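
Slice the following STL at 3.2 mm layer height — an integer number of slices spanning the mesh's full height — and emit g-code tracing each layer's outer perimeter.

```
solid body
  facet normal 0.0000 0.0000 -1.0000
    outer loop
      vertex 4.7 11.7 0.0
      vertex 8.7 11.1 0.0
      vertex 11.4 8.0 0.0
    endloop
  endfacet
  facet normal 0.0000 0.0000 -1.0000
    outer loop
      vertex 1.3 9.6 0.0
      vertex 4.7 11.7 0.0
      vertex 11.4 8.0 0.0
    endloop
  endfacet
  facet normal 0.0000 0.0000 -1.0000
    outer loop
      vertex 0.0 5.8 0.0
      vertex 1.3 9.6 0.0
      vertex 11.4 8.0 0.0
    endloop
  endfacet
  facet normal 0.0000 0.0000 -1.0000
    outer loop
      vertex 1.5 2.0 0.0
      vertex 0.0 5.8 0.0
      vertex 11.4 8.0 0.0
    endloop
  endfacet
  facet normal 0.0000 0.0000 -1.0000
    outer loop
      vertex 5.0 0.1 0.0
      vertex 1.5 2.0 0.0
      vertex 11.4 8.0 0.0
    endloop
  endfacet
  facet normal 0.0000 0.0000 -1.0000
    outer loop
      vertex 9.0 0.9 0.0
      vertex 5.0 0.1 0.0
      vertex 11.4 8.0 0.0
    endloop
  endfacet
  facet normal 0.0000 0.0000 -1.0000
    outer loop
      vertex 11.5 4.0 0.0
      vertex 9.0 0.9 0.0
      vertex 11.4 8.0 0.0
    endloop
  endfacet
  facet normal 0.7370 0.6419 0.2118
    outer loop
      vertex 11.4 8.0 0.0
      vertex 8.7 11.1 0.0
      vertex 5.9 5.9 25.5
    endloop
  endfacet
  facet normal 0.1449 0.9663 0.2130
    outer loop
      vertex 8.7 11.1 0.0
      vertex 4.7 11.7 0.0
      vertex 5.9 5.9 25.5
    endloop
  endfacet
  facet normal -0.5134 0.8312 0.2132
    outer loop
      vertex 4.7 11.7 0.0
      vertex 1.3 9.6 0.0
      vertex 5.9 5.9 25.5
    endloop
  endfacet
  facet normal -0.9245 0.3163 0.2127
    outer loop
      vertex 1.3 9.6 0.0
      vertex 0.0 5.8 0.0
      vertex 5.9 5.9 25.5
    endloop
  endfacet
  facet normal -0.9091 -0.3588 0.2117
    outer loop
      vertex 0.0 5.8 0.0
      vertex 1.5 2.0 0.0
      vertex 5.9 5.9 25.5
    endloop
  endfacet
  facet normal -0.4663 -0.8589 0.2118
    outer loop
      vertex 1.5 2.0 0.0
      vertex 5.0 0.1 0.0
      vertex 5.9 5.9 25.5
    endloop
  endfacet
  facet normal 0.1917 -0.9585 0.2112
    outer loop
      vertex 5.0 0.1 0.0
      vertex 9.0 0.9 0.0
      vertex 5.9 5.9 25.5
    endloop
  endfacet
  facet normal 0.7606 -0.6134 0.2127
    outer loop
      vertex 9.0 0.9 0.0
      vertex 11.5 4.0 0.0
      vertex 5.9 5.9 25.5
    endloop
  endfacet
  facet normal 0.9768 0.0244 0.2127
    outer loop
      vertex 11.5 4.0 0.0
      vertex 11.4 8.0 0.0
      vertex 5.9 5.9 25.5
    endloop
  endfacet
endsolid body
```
; perimeter-only toolpath
G21 ; units = mm
G90 ; absolute positioning
G28 ; home
; layer 1
G0 Z3.2
G0 X10.7 Y7.7
G1 X8.3 Y10.5
G1 X4.8 Y11.0
G1 X1.9 Y9.1
G1 X0.7 Y5.8
G1 X2.0 Y2.5
G1 X5.1 Y0.8
G1 X8.6 Y1.5
G1 X10.8 Y4.2
G1 X10.7 Y7.7
; layer 2
G0 Z6.4
G0 X10.0 Y7.5
G1 X8.0 Y9.8
G1 X5.0 Y10.2
G1 X2.5 Y8.7
G1 X1.5 Y5.8
G1 X2.6 Y3.0
G1 X5.2 Y1.6
G1 X8.2 Y2.2
G1 X10.1 Y4.5
G1 X10.0 Y7.5
; layer 3
G0 Z9.6
G0 X9.3 Y7.2
G1 X7.7 Y9.2
G1 X5.2 Y9.5
G1 X3.0 Y8.2
G1 X2.2 Y5.8
G1 X3.2 Y3.5
G1 X5.3 Y2.3
G1 X7.8 Y2.8
G1 X9.4 Y4.7
G1 X9.3 Y7.2
; layer 4
G0 Z12.8
G0 X8.7 Y7.0
G1 X7.3 Y8.5
G1 X5.3 Y8.8
G1 X3.6 Y7.8
G1 X3.0 Y5.8
G1 X3.7 Y4.0
G1 X5.5 Y3.0
G1 X7.5 Y3.4
G1 X8.7 Y5.0
G1 X8.7 Y7.0
; layer 5
G0 Z15.9
G0 X8.0 Y6.7
G1 X6.9 Y7.8
G1 X5.5 Y8.1
G1 X4.2 Y7.3
G1 X3.7 Y5.9
G1 X4.2 Y4.4
G1 X5.6 Y3.7
G1 X7.1 Y4.0
G1 X8.0 Y5.2
G1 X8.0 Y6.7
; layer 6
G0 Z19.1
G0 X7.3 Y6.4
G1 X6.6 Y7.2
G1 X5.6 Y7.4
G1 X4.8 Y6.8
G1 X4.4 Y5.9
G1 X4.8 Y4.9
G1 X5.7 Y4.5
G1 X6.7 Y4.7
G1 X7.3 Y5.4
G1 X7.3 Y6.4
; layer 7
G0 Z22.3
G0 X6.6 Y6.2
G1 X6.2 Y6.6
G1 X5.8 Y6.6
G1 X5.3 Y6.4
G1 X5.2 Y5.9
G1 X5.4 Y5.4
G1 X5.8 Y5.2
G1 X6.3 Y5.3
G1 X6.6 Y5.7
G1 X6.6 Y6.2
M2 ; end

The solid is a regular 9-sided pyramid, base circumscribed radius ≈ 5.9 mm, apex at z ≈ 25.5 mm. Slicing at Δz = 3.2 mm — 8 equal slices spanning the solid's height, so layer i sits at z = i·h/8 — gives 7 non-empty perimeters. Each is a 9-segment closed polygon; G0 lifts to the layer z and rapids to the start vertex, then G1 traces the edges. The cross-section shrinks linearly with z (the slice at the apex is degenerate and omitted).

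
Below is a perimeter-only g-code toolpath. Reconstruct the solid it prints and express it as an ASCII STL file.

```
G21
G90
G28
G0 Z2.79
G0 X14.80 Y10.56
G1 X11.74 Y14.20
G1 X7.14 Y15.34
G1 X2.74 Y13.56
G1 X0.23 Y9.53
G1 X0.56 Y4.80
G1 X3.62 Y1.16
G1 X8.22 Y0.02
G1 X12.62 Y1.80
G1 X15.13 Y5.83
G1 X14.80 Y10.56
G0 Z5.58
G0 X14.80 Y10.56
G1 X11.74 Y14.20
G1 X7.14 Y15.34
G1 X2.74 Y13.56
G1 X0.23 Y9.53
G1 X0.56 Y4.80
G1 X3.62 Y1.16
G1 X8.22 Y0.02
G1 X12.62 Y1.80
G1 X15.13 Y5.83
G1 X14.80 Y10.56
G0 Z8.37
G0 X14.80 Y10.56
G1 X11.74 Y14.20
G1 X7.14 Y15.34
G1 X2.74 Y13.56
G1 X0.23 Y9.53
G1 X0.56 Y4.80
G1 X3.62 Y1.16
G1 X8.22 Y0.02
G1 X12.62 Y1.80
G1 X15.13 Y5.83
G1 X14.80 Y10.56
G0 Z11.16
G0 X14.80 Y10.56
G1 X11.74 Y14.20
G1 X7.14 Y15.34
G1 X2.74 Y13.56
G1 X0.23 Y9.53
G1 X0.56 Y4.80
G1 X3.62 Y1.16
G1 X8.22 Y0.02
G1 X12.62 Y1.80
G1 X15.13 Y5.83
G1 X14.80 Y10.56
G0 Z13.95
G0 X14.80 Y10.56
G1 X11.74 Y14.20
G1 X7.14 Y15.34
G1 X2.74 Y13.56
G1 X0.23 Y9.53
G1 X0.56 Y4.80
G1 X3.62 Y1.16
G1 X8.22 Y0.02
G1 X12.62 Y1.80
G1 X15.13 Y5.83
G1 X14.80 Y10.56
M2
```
solid part
  facet normal 0.0000 0.0000 -1.0000
    outer loop
      vertex 7.14 15.34 0.00
      vertex 11.74 14.20 0.00
      vertex 14.80 10.56 0.00
    endloop
  endfacet
  facet normal 0.0000 0.0000 -1.0000
    outer loop
      vertex 2.74 13.56 0.00
      vertex 7.14 15.34 0.00
      vertex 14.80 10.56 0.00
    endloop
  endfacet
  facet normal 0.0000 0.0000 -1.0000
    outer loop
      vertex 0.23 9.53 0.00
      vertex 2.74 13.56 0.00
      vertex 14.80 10.56 0.00
    endloop
  endfacet
  facet normal 0.0000 0.0000 -1.0000
    outer loop
      vertex 0.56 4.80 0.00
      vertex 0.23 9.53 0.00
      vertex 14.80 10.56 0.00
    endloop
  endfacet
  facet normal 0.0000 0.0000 -1.0000
    outer loop
      vertex 3.62 1.16 0.00
      vertex 0.56 4.80 0.00
      vertex 14.80 10.56 0.00
    endloop
  endfacet
  facet normal 0.0000 0.0000 -1.0000
    outer loop
      vertex 8.22 0.02 0.00
      vertex 3.62 1.16 0.00
      vertex 14.80 10.56 0.00
    endloop
  endfacet
  facet normal 0.0000 0.0000 -1.0000
    outer loop
      vertex 12.62 1.80 0.00
      vertex 8.22 0.02 0.00
      vertex 14.80 10.56 0.00
    endloop
  endfacet
  facet normal 0.0000 0.0000 -1.0000
    outer loop
      vertex 15.13 5.83 0.00
      vertex 12.62 1.80 0.00
      vertex 14.80 10.56 0.00
    endloop
  endfacet
  facet normal 0.0000 0.0000 1.0000
    outer loop
      vertex 14.80 10.56 13.95
      vertex 11.74 14.20 13.95
      vertex 7.14 15.34 13.95
    endloop
  endfacet
  facet normal 0.0000 0.0000 1.0000
    outer loop
      vertex 14.80 10.56 13.95
      vertex 7.14 15.34 13.95
      vertex 2.74 13.56 13.95
    endloop
  endfacet
  facet normal 0.0000 0.0000 1.0000
    outer loop
      vertex 14.80 10.56 13.95
      vertex 2.74 13.56 13.95
      vertex 0.23 9.53 13.95
    endloop
  endfacet
  facet normal 0.0000 0.0000 1.0000
    outer loop
      vertex 14.80 10.56 13.95
      vertex 0.23 9.53 13.95
      vertex 0.56 4.80 13.95
    endloop
  endfacet
  facet normal 0.0000 0.0000 1.0000
    outer loop
      vertex 14.80 10.56 13.95
      vertex 0.56 4.80 13.95
      vertex 3.62 1.16 13.95
    endloop
  endfacet
  facet normal 0.0000 0.0000 1.0000
    outer loop
      vertex 14.80 10.56 13.95
      vertex 3.62 1.16 13.95
      vertex 8.22 0.02 13.95
    endloop
  endfacet
  facet normal 0.0000 0.0000 1.0000
    outer loop
      vertex 14.80 10.56 13.95
      vertex 8.22 0.02 13.95
      vertex 12.62 1.80 13.95
    endloop
  endfacet
  facet normal 0.0000 0.0000 1.0000
    outer loop
      vertex 14.80 10.56 13.95
      vertex 12.62 1.80 13.95
      vertex 15.13 5.83 13.95
    endloop
  endfacet
  facet normal 0.7655 0.6435 0.0000
    outer loop
      vertex 14.80 10.56 0.00
      vertex 11.74 14.20 0.00
      vertex 11.74 14.20 13.95
    endloop
  endfacet
  facet normal 0.7655 0.6435 0.0000
    outer loop
      vertex 14.80 10.56 0.00
      vertex 11.74 14.20 13.95
      vertex 14.80 10.56 13.95
    endloop
  endfacet
  facet normal 0.2405 0.9706 0.0000
    outer loop
      vertex 11.74 14.20 0.00
      vertex 7.14 15.34 0.00
      vertex 7.14 15.34 13.95
    endloop
  endfacet
  facet normal 0.2405 0.9706 0.0000
    outer loop
      vertex 11.74 14.20 0.00
      vertex 7.14 15.34 13.95
      vertex 11.74 14.20 13.95
    endloop
  endfacet
  facet normal -0.3750 0.9270 0.0000
    outer loop
      vertex 7.14 15.34 0.00
      vertex 2.74 13.56 0.00
      vertex 2.74 13.56 13.95
    endloop
  endfacet
  facet normal -0.3750 0.9270 0.0000
    outer loop
      vertex 7.14 15.34 0.00
      vertex 2.74 13.56 13.95
      vertex 7.14 15.34 13.95
    endloop
  endfacet
  facet normal -0.8488 0.5287 0.0000
    outer loop
      vertex 2.74 13.56 0.00
      vertex 0.23 9.53 0.00
      vertex 0.23 9.53 13.95
    endloop
  endfacet
  facet normal -0.8488 0.5287 0.0000
    outer loop
      vertex 2.74 13.56 0.00
      vertex 0.23 9.53 13.95
      vertex 2.74 13.56 13.95
    endloop
  endfacet
  facet normal -0.9976 -0.0696 0.0000
    outer loop
      vertex 0.23 9.53 0.00
      vertex 0.56 4.80 0.00
      vertex 0.56 4.80 13.95
    endloop
  endfacet
  facet normal -0.9976 -0.0696 0.0000
    outer loop
      vertex 0.23 9.53 0.00
      vertex 0.56 4.80 13.95
      vertex 0.23 9.53 13.95
    endloop
  endfacet
  facet normal -0.7655 -0.6435 0.0000
    outer loop
      vertex 0.56 4.80 0.00
      vertex 3.62 1.16 0.00
      vertex 3.62 1.16 13.95
    endloop
  endfacet
  facet normal -0.7655 -0.6435 0.0000
    outer loop
      vertex 0.56 4.80 0.00
      vertex 3.62 1.16 13.95
      vertex 0.56 4.80 13.95
    endloop
  endfacet
  facet normal -0.2405 -0.9706 0.0000
    outer loop
      vertex 3.62 1.16 0.00
      vertex 8.22 0.02 0.00
      vertex 8.22 0.02 13.95
    endloop
  endfacet
  facet normal -0.2405 -0.9706 0.0000
    outer loop
      vertex 3.62 1.16 0.00
      vertex 8.22 0.02 13.95
      vertex 3.62 1.16 13.95
    endloop
  endfacet
  facet normal 0.3750 -0.9270 0.0000
    outer loop
      vertex 8.22 0.02 0.00
      vertex 12.62 1.80 0.00
      vertex 12.62 1.80 13.95
    endloop
  endfacet
  facet normal 0.3750 -0.9270 0.0000
    outer loop
      vertex 8.22 0.02 0.00
      vertex 12.62 1.80 13.95
      vertex 8.22 0.02 13.95
    endloop
  endfacet
  facet normal 0.8488 -0.5287 0.0000
    outer loop
      vertex 12.62 1.80 0.00
      vertex 15.13 5.83 0.00
      vertex 15.13 5.83 13.95
    endloop
  endfacet
  facet normal 0.8488 -0.5287 0.0000
    outer loop
      vertex 12.62 1.80 0.00
      vertex 15.13 5.83 13.95
      vertex 12.62 1.80 13.95
    endloop
  endfacet
  facet normal 0.9976 0.0696 0.0000
    outer loop
      vertex 15.13 5.83 0.00
      vertex 14.80 10.56 0.00
      vertex 14.80 10.56 13.95
    endloop
  endfacet
  facet normal 0.9976 0.0696 0.0000
    outer loop
      vertex 15.13 5.83 0.00
      vertex 14.80 10.56 13.95
      vertex 15.13 5.83 13.95
    endloop
  endfacet
endsolid part

The G0 Z moves step by Δz≈2.79 mm. Every layer's G1 loop is the same polygon, so the solid is a straight extrusion of it from z=0 to z≈13.9. Closing with flat bottom and top caps and triangulating gives 36 facets — a regular 10-sided prism (a cylinder approximated with 10 flat sides), circumscribed radius ≈ 7.68 mm, height ≈ 13.9 mm.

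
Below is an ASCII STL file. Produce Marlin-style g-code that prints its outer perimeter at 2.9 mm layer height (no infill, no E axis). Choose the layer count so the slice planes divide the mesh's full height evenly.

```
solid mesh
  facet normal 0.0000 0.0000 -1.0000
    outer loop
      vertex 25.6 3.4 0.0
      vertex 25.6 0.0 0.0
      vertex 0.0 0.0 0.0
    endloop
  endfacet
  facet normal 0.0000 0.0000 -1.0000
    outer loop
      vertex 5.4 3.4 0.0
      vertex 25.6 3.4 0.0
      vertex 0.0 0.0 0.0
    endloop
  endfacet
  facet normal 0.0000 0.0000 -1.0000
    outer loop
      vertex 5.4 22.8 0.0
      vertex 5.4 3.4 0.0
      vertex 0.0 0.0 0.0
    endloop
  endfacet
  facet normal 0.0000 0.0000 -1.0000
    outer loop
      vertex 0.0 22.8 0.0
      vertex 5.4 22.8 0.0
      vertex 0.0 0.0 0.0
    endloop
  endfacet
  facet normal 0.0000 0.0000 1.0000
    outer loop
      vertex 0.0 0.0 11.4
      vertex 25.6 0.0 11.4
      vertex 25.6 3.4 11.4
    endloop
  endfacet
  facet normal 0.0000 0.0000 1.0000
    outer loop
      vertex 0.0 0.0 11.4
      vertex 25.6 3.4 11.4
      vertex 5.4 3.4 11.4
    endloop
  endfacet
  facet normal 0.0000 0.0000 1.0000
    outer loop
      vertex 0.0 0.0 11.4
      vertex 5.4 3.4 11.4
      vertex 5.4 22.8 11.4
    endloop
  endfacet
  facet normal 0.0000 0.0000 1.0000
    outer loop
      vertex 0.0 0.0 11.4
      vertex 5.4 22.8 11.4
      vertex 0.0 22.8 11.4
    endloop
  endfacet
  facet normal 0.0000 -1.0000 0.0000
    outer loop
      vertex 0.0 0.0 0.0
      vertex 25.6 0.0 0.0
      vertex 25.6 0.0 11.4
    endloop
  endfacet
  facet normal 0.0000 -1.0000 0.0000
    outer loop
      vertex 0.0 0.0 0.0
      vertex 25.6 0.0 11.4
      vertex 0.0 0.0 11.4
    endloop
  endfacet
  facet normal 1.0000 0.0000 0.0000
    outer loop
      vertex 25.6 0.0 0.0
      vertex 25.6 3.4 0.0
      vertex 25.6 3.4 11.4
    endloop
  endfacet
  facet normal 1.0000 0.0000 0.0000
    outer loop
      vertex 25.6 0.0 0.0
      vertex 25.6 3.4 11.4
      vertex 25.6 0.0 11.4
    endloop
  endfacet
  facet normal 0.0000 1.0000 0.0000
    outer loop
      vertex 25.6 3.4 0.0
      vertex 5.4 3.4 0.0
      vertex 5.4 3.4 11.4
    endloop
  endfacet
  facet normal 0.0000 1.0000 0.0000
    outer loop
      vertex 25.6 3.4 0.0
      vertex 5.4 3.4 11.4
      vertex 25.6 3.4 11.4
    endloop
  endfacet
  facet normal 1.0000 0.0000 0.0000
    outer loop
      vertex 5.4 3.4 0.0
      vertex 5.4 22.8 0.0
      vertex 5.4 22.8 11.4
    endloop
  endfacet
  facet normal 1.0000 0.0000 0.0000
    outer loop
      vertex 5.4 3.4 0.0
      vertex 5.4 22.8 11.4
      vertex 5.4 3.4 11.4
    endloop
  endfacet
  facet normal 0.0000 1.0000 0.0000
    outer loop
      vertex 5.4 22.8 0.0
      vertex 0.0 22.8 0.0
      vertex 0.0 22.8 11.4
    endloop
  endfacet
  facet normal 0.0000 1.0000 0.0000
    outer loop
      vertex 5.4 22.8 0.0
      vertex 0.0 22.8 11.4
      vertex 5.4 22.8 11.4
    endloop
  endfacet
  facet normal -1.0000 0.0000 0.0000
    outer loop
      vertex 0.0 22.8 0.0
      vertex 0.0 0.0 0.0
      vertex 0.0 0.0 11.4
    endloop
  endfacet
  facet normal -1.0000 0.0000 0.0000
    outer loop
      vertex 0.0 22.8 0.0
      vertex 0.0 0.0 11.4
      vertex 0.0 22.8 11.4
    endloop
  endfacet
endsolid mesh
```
; perimeter-only toolpath
G21 ; units = mm
G90 ; absolute positioning
G28 ; home
; layer 1
G0 Z2.9
G0 X0.0 Y0.0
G1 X25.6 Y0.0
G1 X25.6 Y3.4
G1 X5.4 Y3.4
G1 X5.4 Y22.8
G1 X0.0 Y22.8
G1 X0.0 Y0.0
; layer 2
G0 Z5.7
G0 X0.0 Y0.0
G1 X25.6 Y0.0
G1 X25.6 Y3.4
G1 X5.4 Y3.4
G1 X5.4 Y22.8
G1 X0.0 Y22.8
G1 X0.0 Y0.0
; layer 3
G0 Z8.6
G0 X0.0 Y0.0
G1 X25.6 Y0.0
G1 X25.6 Y3.4
G1 X5.4 Y3.4
G1 X5.4 Y22.8
G1 X0.0 Y22.8
G1 X0.0 Y0.0
; layer 4
G0 Z11.4
G0 X0.0 Y0.0
G1 X25.6 Y0.0
G1 X25.6 Y3.4
G1 X5.4 Y3.4
G1 X5.4 Y22.8
G1 X0.0 Y22.8
G1 X0.0 Y0.0
M2 ; end

The solid is an L-shaped prism: outer 25.6 × 22.8 mm, arm thicknesses ≈ 3.4 mm (horizontal) and 5.4 mm (vertical), extruded 11.4 mm in z. Slicing at Δz = 2.9 mm — 4 equal slices spanning the solid's height, so layer i sits at z = i·h/4 — gives 4 non-empty perimeters. Each is a 6-segment closed polygon; G0 lifts to the layer z and rapids to the start vertex, then G1 traces the edges.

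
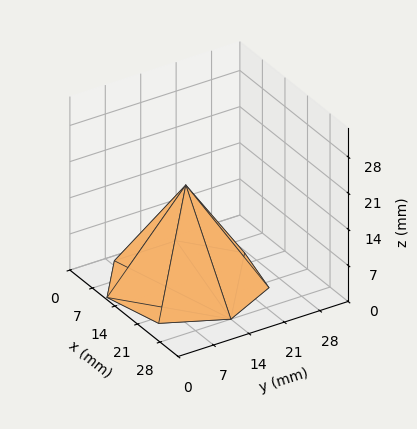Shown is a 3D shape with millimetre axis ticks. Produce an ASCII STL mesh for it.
Reading the render: the shape is a regular 7-sided pyramid, base circumscribed radius ≈ 14 mm, apex at z ≈ 19 mm (dimensions read to the nearest mm from the axis ticks). For the STL, each face is triangulated and given an outward normal.

solid part
  facet normal 0.0000 0.0000 -1.0000
    outer loop
      vertex 10.9 27.6 0.0
      vertex 22.7 24.9 0.0
      vertex 28.0 14.0 0.0
    endloop
  endfacet
  facet normal 0.0000 0.0000 -1.0000
    outer loop
      vertex 1.4 20.1 0.0
      vertex 10.9 27.6 0.0
      vertex 28.0 14.0 0.0
    endloop
  endfacet
  facet normal 0.0000 0.0000 -1.0000
    outer loop
      vertex 1.4 7.9 0.0
      vertex 1.4 20.1 0.0
      vertex 28.0 14.0 0.0
    endloop
  endfacet
  facet normal 0.0000 0.0000 -1.0000
    outer loop
      vertex 10.9 0.4 0.0
      vertex 1.4 7.9 0.0
      vertex 28.0 14.0 0.0
    endloop
  endfacet
  facet normal 0.0000 0.0000 -1.0000
    outer loop
      vertex 22.7 3.1 0.0
      vertex 10.9 0.4 0.0
      vertex 28.0 14.0 0.0
    endloop
  endfacet
  facet normal 0.7497 0.3645 0.5524
    outer loop
      vertex 28.0 14.0 0.0
      vertex 22.7 24.9 0.0
      vertex 14.0 14.0 19.0
    endloop
  endfacet
  facet normal 0.1860 0.8131 0.5516
    outer loop
      vertex 22.7 24.9 0.0
      vertex 10.9 27.6 0.0
      vertex 14.0 14.0 19.0
    endloop
  endfacet
  facet normal -0.5165 0.6542 0.5525
    outer loop
      vertex 10.9 27.6 0.0
      vertex 1.4 20.1 0.0
      vertex 14.0 14.0 19.0
    endloop
  endfacet
  facet normal -0.8334 0.0000 0.5527
    outer loop
      vertex 1.4 20.1 0.0
      vertex 1.4 7.9 0.0
      vertex 14.0 14.0 19.0
    endloop
  endfacet
  facet normal -0.5165 -0.6542 0.5525
    outer loop
      vertex 1.4 7.9 0.0
      vertex 10.9 0.4 0.0
      vertex 14.0 14.0 19.0
    endloop
  endfacet
  facet normal 0.1860 -0.8131 0.5516
    outer loop
      vertex 10.9 0.4 0.0
      vertex 22.7 3.1 0.0
      vertex 14.0 14.0 19.0
    endloop
  endfacet
  facet normal 0.7497 -0.3645 0.5524
    outer loop
      vertex 22.7 3.1 0.0
      vertex 28.0 14.0 0.0
      vertex 14.0 14.0 19.0
    endloop
  endfacet
endsolid part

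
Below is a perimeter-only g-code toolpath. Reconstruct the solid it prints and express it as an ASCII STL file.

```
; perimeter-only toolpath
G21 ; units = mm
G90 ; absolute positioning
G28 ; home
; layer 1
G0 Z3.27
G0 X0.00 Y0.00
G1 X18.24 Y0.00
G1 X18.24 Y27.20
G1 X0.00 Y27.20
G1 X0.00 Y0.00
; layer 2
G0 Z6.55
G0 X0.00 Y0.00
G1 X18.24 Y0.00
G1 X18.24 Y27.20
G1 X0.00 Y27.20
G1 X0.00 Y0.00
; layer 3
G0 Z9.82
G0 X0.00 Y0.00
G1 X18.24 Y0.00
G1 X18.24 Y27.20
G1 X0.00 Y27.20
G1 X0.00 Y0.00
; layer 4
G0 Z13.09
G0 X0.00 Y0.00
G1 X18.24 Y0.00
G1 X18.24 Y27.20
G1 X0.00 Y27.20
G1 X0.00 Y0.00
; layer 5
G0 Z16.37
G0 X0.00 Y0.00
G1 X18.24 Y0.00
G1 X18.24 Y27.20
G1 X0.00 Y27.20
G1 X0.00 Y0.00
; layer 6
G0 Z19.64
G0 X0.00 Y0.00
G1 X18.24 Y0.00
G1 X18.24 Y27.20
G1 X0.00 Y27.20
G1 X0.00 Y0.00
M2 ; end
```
solid part
  facet normal 0.0000 0.0000 -1.0000
    outer loop
      vertex 18.24 27.20 0.00
      vertex 18.24 0.00 0.00
      vertex 0.00 0.00 0.00
    endloop
  endfacet
  facet normal 0.0000 0.0000 -1.0000
    outer loop
      vertex 0.00 27.20 0.00
      vertex 18.24 27.20 0.00
      vertex 0.00 0.00 0.00
    endloop
  endfacet
  facet normal 0.0000 0.0000 1.0000
    outer loop
      vertex 0.00 0.00 19.64
      vertex 18.24 0.00 19.64
      vertex 18.24 27.20 19.64
    endloop
  endfacet
  facet normal 0.0000 0.0000 1.0000
    outer loop
      vertex 0.00 0.00 19.64
      vertex 18.24 27.20 19.64
      vertex 0.00 27.20 19.64
    endloop
  endfacet
  facet normal 0.0000 -1.0000 0.0000
    outer loop
      vertex 0.00 0.00 0.00
      vertex 18.24 0.00 0.00
      vertex 18.24 0.00 19.64
    endloop
  endfacet
  facet normal 0.0000 -1.0000 0.0000
    outer loop
      vertex 0.00 0.00 0.00
      vertex 18.24 0.00 19.64
      vertex 0.00 0.00 19.64
    endloop
  endfacet
  facet normal 0.0000 1.0000 0.0000
    outer loop
      vertex 18.24 27.20 19.64
      vertex 18.24 27.20 0.00
      vertex 0.00 27.20 0.00
    endloop
  endfacet
  facet normal 0.0000 1.0000 0.0000
    outer loop
      vertex 0.00 27.20 19.64
      vertex 18.24 27.20 19.64
      vertex 0.00 27.20 0.00
    endloop
  endfacet
  facet normal -1.0000 0.0000 0.0000
    outer loop
      vertex 0.00 27.20 19.64
      vertex 0.00 27.20 0.00
      vertex 0.00 0.00 0.00
    endloop
  endfacet
  facet normal -1.0000 0.0000 0.0000
    outer loop
      vertex 0.00 0.00 19.64
      vertex 0.00 27.20 19.64
      vertex 0.00 0.00 0.00
    endloop
  endfacet
  facet normal 1.0000 0.0000 0.0000
    outer loop
      vertex 18.24 0.00 0.00
      vertex 18.24 27.20 0.00
      vertex 18.24 27.20 19.64
    endloop
  endfacet
  facet normal 1.0000 0.0000 0.0000
    outer loop
      vertex 18.24 0.00 0.00
      vertex 18.24 27.20 19.64
      vertex 18.24 0.00 19.64
    endloop
  endfacet
endsolid part

The G0 Z moves step by Δz≈3.27 mm. Every layer's G1 loop is the same polygon, so the solid is a straight extrusion of it from z=0 to z≈19.6. Closing with flat bottom and top caps and triangulating gives 12 facets — a rectangular box, roughly 18.2 × 27.2 mm footprint and 19.6 mm tall.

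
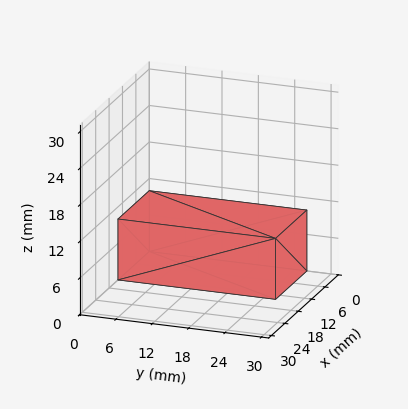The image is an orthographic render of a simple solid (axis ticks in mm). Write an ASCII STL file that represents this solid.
Reading the render: the shape is a rectangular box, roughly 14 × 26 mm footprint and 10 mm tall (dimensions read to the nearest mm from the axis ticks). For the STL, each face is triangulated and given an outward normal.

solid part
  facet normal 0.0000 0.0000 -1.0000
    outer loop
      vertex 14.00 26.00 0.00
      vertex 14.00 0.00 0.00
      vertex 0.00 0.00 0.00
    endloop
  endfacet
  facet normal 0.0000 0.0000 -1.0000
    outer loop
      vertex 0.00 26.00 0.00
      vertex 14.00 26.00 0.00
      vertex 0.00 0.00 0.00
    endloop
  endfacet
  facet normal 0.0000 0.0000 1.0000
    outer loop
      vertex 0.00 0.00 10.00
      vertex 14.00 0.00 10.00
      vertex 14.00 26.00 10.00
    endloop
  endfacet
  facet normal 0.0000 0.0000 1.0000
    outer loop
      vertex 0.00 0.00 10.00
      vertex 14.00 26.00 10.00
      vertex 0.00 26.00 10.00
    endloop
  endfacet
  facet normal 0.0000 -1.0000 0.0000
    outer loop
      vertex 0.00 0.00 0.00
      vertex 14.00 0.00 0.00
      vertex 14.00 0.00 10.00
    endloop
  endfacet
  facet normal 0.0000 -1.0000 0.0000
    outer loop
      vertex 0.00 0.00 0.00
      vertex 14.00 0.00 10.00
      vertex 0.00 0.00 10.00
    endloop
  endfacet
  facet normal 0.0000 1.0000 0.0000
    outer loop
      vertex 14.00 26.00 10.00
      vertex 14.00 26.00 0.00
      vertex 0.00 26.00 0.00
    endloop
  endfacet
  facet normal 0.0000 1.0000 0.0000
    outer loop
      vertex 0.00 26.00 10.00
      vertex 14.00 26.00 10.00
      vertex 0.00 26.00 0.00
    endloop
  endfacet
  facet normal -1.0000 0.0000 0.0000
    outer loop
      vertex 0.00 26.00 10.00
      vertex 0.00 26.00 0.00
      vertex 0.00 0.00 0.00
    endloop
  endfacet
  facet normal -1.0000 0.0000 0.0000
    outer loop
      vertex 0.00 0.00 10.00
      vertex 0.00 26.00 10.00
      vertex 0.00 0.00 0.00
    endloop
  endfacet
  facet normal 1.0000 0.0000 0.0000
    outer loop
      vertex 14.00 0.00 0.00
      vertex 14.00 26.00 0.00
      vertex 14.00 26.00 10.00
    endloop
  endfacet
  facet normal 1.0000 0.0000 0.0000
    outer loop
      vertex 14.00 0.00 0.00
      vertex 14.00 26.00 10.00
      vertex 14.00 0.00 10.00
    endloop
  endfacet
endsolid part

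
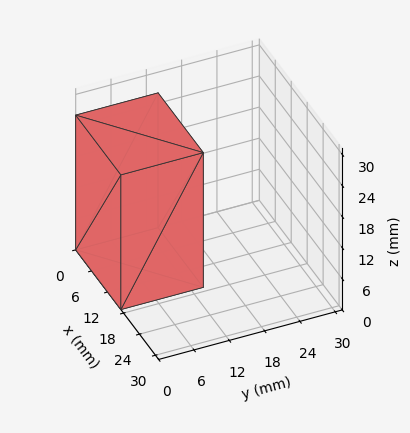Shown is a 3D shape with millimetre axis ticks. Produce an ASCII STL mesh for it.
Reading the render: the shape is a rectangular box, roughly 17 × 14 mm footprint and 26 mm tall (dimensions read to the nearest mm from the axis ticks). For the STL, each face is triangulated and given an outward normal.

solid part
  facet normal 0.0000 0.0000 -1.0000
    outer loop
      vertex 17.00 14.00 0.00
      vertex 17.00 0.00 0.00
      vertex 0.00 0.00 0.00
    endloop
  endfacet
  facet normal 0.0000 0.0000 -1.0000
    outer loop
      vertex 0.00 14.00 0.00
      vertex 17.00 14.00 0.00
      vertex 0.00 0.00 0.00
    endloop
  endfacet
  facet normal 0.0000 0.0000 1.0000
    outer loop
      vertex 0.00 0.00 26.00
      vertex 17.00 0.00 26.00
      vertex 17.00 14.00 26.00
    endloop
  endfacet
  facet normal 0.0000 0.0000 1.0000
    outer loop
      vertex 0.00 0.00 26.00
      vertex 17.00 14.00 26.00
      vertex 0.00 14.00 26.00
    endloop
  endfacet
  facet normal 0.0000 -1.0000 0.0000
    outer loop
      vertex 0.00 0.00 0.00
      vertex 17.00 0.00 0.00
      vertex 17.00 0.00 26.00
    endloop
  endfacet
  facet normal 0.0000 -1.0000 0.0000
    outer loop
      vertex 0.00 0.00 0.00
      vertex 17.00 0.00 26.00
      vertex 0.00 0.00 26.00
    endloop
  endfacet
  facet normal 0.0000 1.0000 0.0000
    outer loop
      vertex 17.00 14.00 26.00
      vertex 17.00 14.00 0.00
      vertex 0.00 14.00 0.00
    endloop
  endfacet
  facet normal 0.0000 1.0000 0.0000
    outer loop
      vertex 0.00 14.00 26.00
      vertex 17.00 14.00 26.00
      vertex 0.00 14.00 0.00
    endloop
  endfacet
  facet normal -1.0000 0.0000 0.0000
    outer loop
      vertex 0.00 14.00 26.00
      vertex 0.00 14.00 0.00
      vertex 0.00 0.00 0.00
    endloop
  endfacet
  facet normal -1.0000 0.0000 0.0000
    outer loop
      vertex 0.00 0.00 26.00
      vertex 0.00 14.00 26.00
      vertex 0.00 0.00 0.00
    endloop
  endfacet
  facet normal 1.0000 0.0000 0.0000
    outer loop
      vertex 17.00 0.00 0.00
      vertex 17.00 14.00 0.00
      vertex 17.00 14.00 26.00
    endloop
  endfacet
  facet normal 1.0000 0.0000 0.0000
    outer loop
      vertex 17.00 0.00 0.00
      vertex 17.00 14.00 26.00
      vertex 17.00 0.00 26.00
    endloop
  endfacet
endsolid part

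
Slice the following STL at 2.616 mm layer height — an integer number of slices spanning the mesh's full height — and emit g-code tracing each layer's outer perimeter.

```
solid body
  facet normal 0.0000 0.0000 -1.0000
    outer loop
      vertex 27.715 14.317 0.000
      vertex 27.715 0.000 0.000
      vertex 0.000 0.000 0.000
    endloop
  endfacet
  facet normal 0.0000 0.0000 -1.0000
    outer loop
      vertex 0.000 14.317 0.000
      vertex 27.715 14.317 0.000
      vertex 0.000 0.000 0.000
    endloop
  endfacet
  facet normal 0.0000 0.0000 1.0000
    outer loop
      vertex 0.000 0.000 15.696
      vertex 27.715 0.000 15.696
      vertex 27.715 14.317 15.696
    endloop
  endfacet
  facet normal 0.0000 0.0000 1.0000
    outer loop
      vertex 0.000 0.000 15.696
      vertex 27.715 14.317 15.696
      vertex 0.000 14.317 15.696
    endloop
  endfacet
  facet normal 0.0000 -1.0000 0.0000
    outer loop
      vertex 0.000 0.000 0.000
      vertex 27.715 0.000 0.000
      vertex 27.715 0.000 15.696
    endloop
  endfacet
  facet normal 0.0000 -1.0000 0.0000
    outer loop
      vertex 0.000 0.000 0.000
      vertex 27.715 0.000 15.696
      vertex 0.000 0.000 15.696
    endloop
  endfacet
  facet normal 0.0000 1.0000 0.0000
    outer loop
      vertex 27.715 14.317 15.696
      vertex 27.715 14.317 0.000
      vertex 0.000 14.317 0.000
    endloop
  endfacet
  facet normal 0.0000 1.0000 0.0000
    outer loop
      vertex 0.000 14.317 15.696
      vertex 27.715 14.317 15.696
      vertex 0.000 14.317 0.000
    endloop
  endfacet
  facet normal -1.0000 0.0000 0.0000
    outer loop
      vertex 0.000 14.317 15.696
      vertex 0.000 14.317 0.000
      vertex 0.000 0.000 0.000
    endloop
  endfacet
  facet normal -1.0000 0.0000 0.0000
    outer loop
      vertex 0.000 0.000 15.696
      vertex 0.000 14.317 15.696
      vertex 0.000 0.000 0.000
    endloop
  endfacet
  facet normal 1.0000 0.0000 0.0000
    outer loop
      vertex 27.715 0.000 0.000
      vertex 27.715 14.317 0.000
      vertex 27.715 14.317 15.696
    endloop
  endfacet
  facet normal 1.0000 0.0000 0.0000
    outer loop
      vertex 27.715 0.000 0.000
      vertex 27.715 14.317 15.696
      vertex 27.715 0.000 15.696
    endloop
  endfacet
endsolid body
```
; perimeter-only toolpath
G21 ; units = mm
G90 ; absolute positioning
G28 ; home
; layer 1
G0 Z2.616
G0 X0.000 Y0.000
G1 X27.715 Y0.000
G1 X27.715 Y14.317
G1 X0.000 Y14.317
G1 X0.000 Y0.000
; layer 2
G0 Z5.232
G0 X0.000 Y0.000
G1 X27.715 Y0.000
G1 X27.715 Y14.317
G1 X0.000 Y14.317
G1 X0.000 Y0.000
; layer 3
G0 Z7.848
G0 X0.000 Y0.000
G1 X27.715 Y0.000
G1 X27.715 Y14.317
G1 X0.000 Y14.317
G1 X0.000 Y0.000
; layer 4
G0 Z10.464
G0 X0.000 Y0.000
G1 X27.715 Y0.000
G1 X27.715 Y14.317
G1 X0.000 Y14.317
G1 X0.000 Y0.000
; layer 5
G0 Z13.080
G0 X0.000 Y0.000
G1 X27.715 Y0.000
G1 X27.715 Y14.317
G1 X0.000 Y14.317
G1 X0.000 Y0.000
; layer 6
G0 Z15.696
G0 X0.000 Y0.000
G1 X27.715 Y0.000
G1 X27.715 Y14.317
G1 X0.000 Y14.317
G1 X0.000 Y0.000
M2 ; end

The solid is a rectangular box, roughly 27.7 × 14.3 mm footprint and 15.7 mm tall. Slicing at Δz = 2.616 mm — 6 equal slices spanning the solid's height, so layer i sits at z = i·h/6 — gives 6 non-empty perimeters. Each is a 4-segment closed polygon; G0 lifts to the layer z and rapids to the start vertex, then G1 traces the edges.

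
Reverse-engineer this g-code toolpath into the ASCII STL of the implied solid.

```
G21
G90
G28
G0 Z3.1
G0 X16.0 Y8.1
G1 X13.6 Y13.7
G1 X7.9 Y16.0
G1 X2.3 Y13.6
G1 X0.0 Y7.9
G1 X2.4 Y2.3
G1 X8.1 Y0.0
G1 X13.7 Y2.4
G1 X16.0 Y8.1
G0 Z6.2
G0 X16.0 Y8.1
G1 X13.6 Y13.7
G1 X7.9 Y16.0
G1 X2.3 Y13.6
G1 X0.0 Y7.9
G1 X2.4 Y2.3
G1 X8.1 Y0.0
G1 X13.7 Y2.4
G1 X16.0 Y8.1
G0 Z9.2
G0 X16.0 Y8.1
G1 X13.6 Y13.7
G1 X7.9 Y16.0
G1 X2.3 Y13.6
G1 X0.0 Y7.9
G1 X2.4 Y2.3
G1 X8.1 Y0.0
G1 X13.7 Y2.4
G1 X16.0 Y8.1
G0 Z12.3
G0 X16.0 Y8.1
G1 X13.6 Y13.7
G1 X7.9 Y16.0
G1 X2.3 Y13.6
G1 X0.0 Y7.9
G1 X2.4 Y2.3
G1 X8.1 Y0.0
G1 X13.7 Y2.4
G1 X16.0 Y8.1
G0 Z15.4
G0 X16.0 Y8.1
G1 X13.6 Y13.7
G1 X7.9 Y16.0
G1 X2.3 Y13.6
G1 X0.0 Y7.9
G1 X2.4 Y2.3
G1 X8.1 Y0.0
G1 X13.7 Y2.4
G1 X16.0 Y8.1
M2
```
solid part
  facet normal 0.0000 0.0000 -1.0000
    outer loop
      vertex 7.9 16.0 0.0
      vertex 13.6 13.7 0.0
      vertex 16.0 8.1 0.0
    endloop
  endfacet
  facet normal 0.0000 0.0000 -1.0000
    outer loop
      vertex 2.3 13.6 0.0
      vertex 7.9 16.0 0.0
      vertex 16.0 8.1 0.0
    endloop
  endfacet
  facet normal 0.0000 0.0000 -1.0000
    outer loop
      vertex 0.0 7.9 0.0
      vertex 2.3 13.6 0.0
      vertex 16.0 8.1 0.0
    endloop
  endfacet
  facet normal 0.0000 0.0000 -1.0000
    outer loop
      vertex 2.4 2.3 0.0
      vertex 0.0 7.9 0.0
      vertex 16.0 8.1 0.0
    endloop
  endfacet
  facet normal 0.0000 0.0000 -1.0000
    outer loop
      vertex 8.1 0.0 0.0
      vertex 2.4 2.3 0.0
      vertex 16.0 8.1 0.0
    endloop
  endfacet
  facet normal 0.0000 0.0000 -1.0000
    outer loop
      vertex 13.7 2.4 0.0
      vertex 8.1 0.0 0.0
      vertex 16.0 8.1 0.0
    endloop
  endfacet
  facet normal 0.0000 0.0000 1.0000
    outer loop
      vertex 16.0 8.1 15.4
      vertex 13.6 13.7 15.4
      vertex 7.9 16.0 15.4
    endloop
  endfacet
  facet normal 0.0000 0.0000 1.0000
    outer loop
      vertex 16.0 8.1 15.4
      vertex 7.9 16.0 15.4
      vertex 2.3 13.6 15.4
    endloop
  endfacet
  facet normal 0.0000 0.0000 1.0000
    outer loop
      vertex 16.0 8.1 15.4
      vertex 2.3 13.6 15.4
      vertex 0.0 7.9 15.4
    endloop
  endfacet
  facet normal 0.0000 0.0000 1.0000
    outer loop
      vertex 16.0 8.1 15.4
      vertex 0.0 7.9 15.4
      vertex 2.4 2.3 15.4
    endloop
  endfacet
  facet normal 0.0000 0.0000 1.0000
    outer loop
      vertex 16.0 8.1 15.4
      vertex 2.4 2.3 15.4
      vertex 8.1 0.0 15.4
    endloop
  endfacet
  facet normal 0.0000 0.0000 1.0000
    outer loop
      vertex 16.0 8.1 15.4
      vertex 8.1 0.0 15.4
      vertex 13.7 2.4 15.4
    endloop
  endfacet
  facet normal 0.9191 0.3939 0.0000
    outer loop
      vertex 16.0 8.1 0.0
      vertex 13.6 13.7 0.0
      vertex 13.6 13.7 15.4
    endloop
  endfacet
  facet normal 0.9191 0.3939 0.0000
    outer loop
      vertex 16.0 8.1 0.0
      vertex 13.6 13.7 15.4
      vertex 16.0 8.1 15.4
    endloop
  endfacet
  facet normal 0.3742 0.9274 0.0000
    outer loop
      vertex 13.6 13.7 0.0
      vertex 7.9 16.0 0.0
      vertex 7.9 16.0 15.4
    endloop
  endfacet
  facet normal 0.3742 0.9274 0.0000
    outer loop
      vertex 13.6 13.7 0.0
      vertex 7.9 16.0 15.4
      vertex 13.6 13.7 15.4
    endloop
  endfacet
  facet normal -0.3939 0.9191 0.0000
    outer loop
      vertex 7.9 16.0 0.0
      vertex 2.3 13.6 0.0
      vertex 2.3 13.6 15.4
    endloop
  endfacet
  facet normal -0.3939 0.9191 0.0000
    outer loop
      vertex 7.9 16.0 0.0
      vertex 2.3 13.6 15.4
      vertex 7.9 16.0 15.4
    endloop
  endfacet
  facet normal -0.9274 0.3742 0.0000
    outer loop
      vertex 2.3 13.6 0.0
      vertex 0.0 7.9 0.0
      vertex 0.0 7.9 15.4
    endloop
  endfacet
  facet normal -0.9274 0.3742 0.0000
    outer loop
      vertex 2.3 13.6 0.0
      vertex 0.0 7.9 15.4
      vertex 2.3 13.6 15.4
    endloop
  endfacet
  facet normal -0.9191 -0.3939 0.0000
    outer loop
      vertex 0.0 7.9 0.0
      vertex 2.4 2.3 0.0
      vertex 2.4 2.3 15.4
    endloop
  endfacet
  facet normal -0.9191 -0.3939 0.0000
    outer loop
      vertex 0.0 7.9 0.0
      vertex 2.4 2.3 15.4
      vertex 0.0 7.9 15.4
    endloop
  endfacet
  facet normal -0.3742 -0.9274 0.0000
    outer loop
      vertex 2.4 2.3 0.0
      vertex 8.1 0.0 0.0
      vertex 8.1 0.0 15.4
    endloop
  endfacet
  facet normal -0.3742 -0.9274 0.0000
    outer loop
      vertex 2.4 2.3 0.0
      vertex 8.1 0.0 15.4
      vertex 2.4 2.3 15.4
    endloop
  endfacet
  facet normal 0.3939 -0.9191 0.0000
    outer loop
      vertex 8.1 0.0 0.0
      vertex 13.7 2.4 0.0
      vertex 13.7 2.4 15.4
    endloop
  endfacet
  facet normal 0.3939 -0.9191 0.0000
    outer loop
      vertex 8.1 0.0 0.0
      vertex 13.7 2.4 15.4
      vertex 8.1 0.0 15.4
    endloop
  endfacet
  facet normal 0.9274 -0.3742 0.0000
    outer loop
      vertex 13.7 2.4 0.0
      vertex 16.0 8.1 0.0
      vertex 16.0 8.1 15.4
    endloop
  endfacet
  facet normal 0.9274 -0.3742 0.0000
    outer loop
      vertex 13.7 2.4 0.0
      vertex 16.0 8.1 15.4
      vertex 13.7 2.4 15.4
    endloop
  endfacet
endsolid part

The G0 Z moves step by Δz≈3.1 mm. Every layer's G1 loop is the same polygon, so the solid is a straight extrusion of it from z=0 to z≈15.4. Closing with flat bottom and top caps and triangulating gives 28 facets — a regular 8-sided prism (a cylinder approximated with 8 flat sides), circumscribed radius ≈ 8 mm, height ≈ 15.4 mm.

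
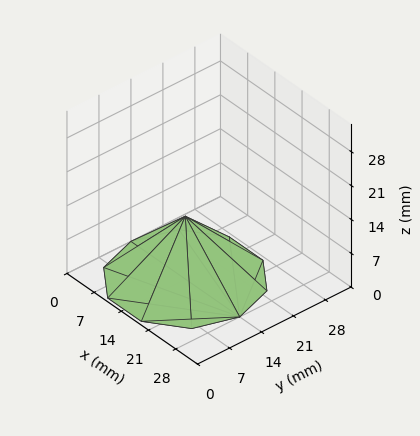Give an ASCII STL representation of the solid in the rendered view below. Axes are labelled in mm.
Reading the render: the shape is a regular 10-sided pyramid, base circumscribed radius ≈ 14 mm, apex at z ≈ 13 mm (dimensions read to the nearest mm from the axis ticks). For the STL, each face is triangulated and given an outward normal.

solid part
  facet normal 0.0000 0.0000 -1.0000
    outer loop
      vertex 18.33 27.31 0.00
      vertex 25.33 22.23 0.00
      vertex 28.00 14.00 0.00
    endloop
  endfacet
  facet normal 0.0000 0.0000 -1.0000
    outer loop
      vertex 9.67 27.31 0.00
      vertex 18.33 27.31 0.00
      vertex 28.00 14.00 0.00
    endloop
  endfacet
  facet normal 0.0000 0.0000 -1.0000
    outer loop
      vertex 2.67 22.23 0.00
      vertex 9.67 27.31 0.00
      vertex 28.00 14.00 0.00
    endloop
  endfacet
  facet normal 0.0000 0.0000 -1.0000
    outer loop
      vertex 0.00 14.00 0.00
      vertex 2.67 22.23 0.00
      vertex 28.00 14.00 0.00
    endloop
  endfacet
  facet normal 0.0000 0.0000 -1.0000
    outer loop
      vertex 2.67 5.77 0.00
      vertex 0.00 14.00 0.00
      vertex 28.00 14.00 0.00
    endloop
  endfacet
  facet normal 0.0000 0.0000 -1.0000
    outer loop
      vertex 9.67 0.69 0.00
      vertex 2.67 5.77 0.00
      vertex 28.00 14.00 0.00
    endloop
  endfacet
  facet normal 0.0000 0.0000 -1.0000
    outer loop
      vertex 18.33 0.69 0.00
      vertex 9.67 0.69 0.00
      vertex 28.00 14.00 0.00
    endloop
  endfacet
  facet normal 0.0000 0.0000 -1.0000
    outer loop
      vertex 25.33 5.77 0.00
      vertex 18.33 0.69 0.00
      vertex 28.00 14.00 0.00
    endloop
  endfacet
  facet normal 0.6645 0.2156 0.7156
    outer loop
      vertex 28.00 14.00 0.00
      vertex 25.33 22.23 0.00
      vertex 14.00 14.00 13.00
    endloop
  endfacet
  facet normal 0.4103 0.5654 0.7155
    outer loop
      vertex 25.33 22.23 0.00
      vertex 18.33 27.31 0.00
      vertex 14.00 14.00 13.00
    endloop
  endfacet
  facet normal 0.0000 0.6987 0.7154
    outer loop
      vertex 18.33 27.31 0.00
      vertex 9.67 27.31 0.00
      vertex 14.00 14.00 13.00
    endloop
  endfacet
  facet normal -0.4103 0.5654 0.7155
    outer loop
      vertex 9.67 27.31 0.00
      vertex 2.67 22.23 0.00
      vertex 14.00 14.00 13.00
    endloop
  endfacet
  facet normal -0.6645 0.2156 0.7156
    outer loop
      vertex 2.67 22.23 0.00
      vertex 0.00 14.00 0.00
      vertex 14.00 14.00 13.00
    endloop
  endfacet
  facet normal -0.6645 -0.2156 0.7156
    outer loop
      vertex 0.00 14.00 0.00
      vertex 2.67 5.77 0.00
      vertex 14.00 14.00 13.00
    endloop
  endfacet
  facet normal -0.4103 -0.5654 0.7155
    outer loop
      vertex 2.67 5.77 0.00
      vertex 9.67 0.69 0.00
      vertex 14.00 14.00 13.00
    endloop
  endfacet
  facet normal 0.0000 -0.6987 0.7154
    outer loop
      vertex 9.67 0.69 0.00
      vertex 18.33 0.69 0.00
      vertex 14.00 14.00 13.00
    endloop
  endfacet
  facet normal 0.4103 -0.5654 0.7155
    outer loop
      vertex 18.33 0.69 0.00
      vertex 25.33 5.77 0.00
      vertex 14.00 14.00 13.00
    endloop
  endfacet
  facet normal 0.6645 -0.2156 0.7156
    outer loop
      vertex 25.33 5.77 0.00
      vertex 28.00 14.00 0.00
      vertex 14.00 14.00 13.00
    endloop
  endfacet
endsolid part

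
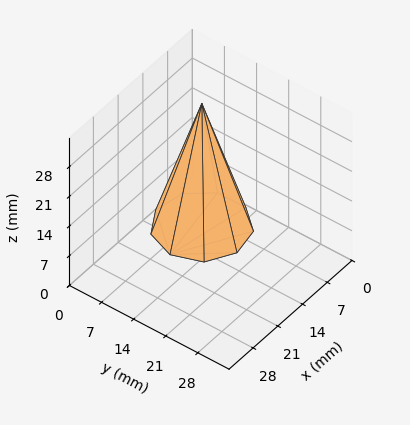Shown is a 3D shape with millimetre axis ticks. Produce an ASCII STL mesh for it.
Reading the render: the shape is a regular 9-sided pyramid, base circumscribed radius ≈ 9 mm, apex at z ≈ 29 mm (dimensions read to the nearest mm from the axis ticks). For the STL, each face is triangulated and given an outward normal.

solid part
  facet normal 0.0000 0.0000 -1.0000
    outer loop
      vertex 10.56 17.86 0.00
      vertex 15.89 14.79 0.00
      vertex 18.00 9.00 0.00
    endloop
  endfacet
  facet normal 0.0000 0.0000 -1.0000
    outer loop
      vertex 4.50 16.79 0.00
      vertex 10.56 17.86 0.00
      vertex 18.00 9.00 0.00
    endloop
  endfacet
  facet normal 0.0000 0.0000 -1.0000
    outer loop
      vertex 0.54 12.08 0.00
      vertex 4.50 16.79 0.00
      vertex 18.00 9.00 0.00
    endloop
  endfacet
  facet normal 0.0000 0.0000 -1.0000
    outer loop
      vertex 0.54 5.92 0.00
      vertex 0.54 12.08 0.00
      vertex 18.00 9.00 0.00
    endloop
  endfacet
  facet normal 0.0000 0.0000 -1.0000
    outer loop
      vertex 4.50 1.21 0.00
      vertex 0.54 5.92 0.00
      vertex 18.00 9.00 0.00
    endloop
  endfacet
  facet normal 0.0000 0.0000 -1.0000
    outer loop
      vertex 10.56 0.14 0.00
      vertex 4.50 1.21 0.00
      vertex 18.00 9.00 0.00
    endloop
  endfacet
  facet normal 0.0000 0.0000 -1.0000
    outer loop
      vertex 15.89 3.21 0.00
      vertex 10.56 0.14 0.00
      vertex 18.00 9.00 0.00
    endloop
  endfacet
  facet normal 0.9020 0.3287 0.2799
    outer loop
      vertex 18.00 9.00 0.00
      vertex 15.89 14.79 0.00
      vertex 9.00 9.00 29.00
    endloop
  endfacet
  facet normal 0.4792 0.8319 0.2799
    outer loop
      vertex 15.89 14.79 0.00
      vertex 10.56 17.86 0.00
      vertex 9.00 9.00 29.00
    endloop
  endfacet
  facet normal -0.1669 0.9454 0.2799
    outer loop
      vertex 10.56 17.86 0.00
      vertex 4.50 16.79 0.00
      vertex 9.00 9.00 29.00
    endloop
  endfacet
  facet normal -0.7348 0.6178 0.2800
    outer loop
      vertex 4.50 16.79 0.00
      vertex 0.54 12.08 0.00
      vertex 9.00 9.00 29.00
    endloop
  endfacet
  facet normal -0.9600 0.0000 0.2801
    outer loop
      vertex 0.54 12.08 0.00
      vertex 0.54 5.92 0.00
      vertex 9.00 9.00 29.00
    endloop
  endfacet
  facet normal -0.7348 -0.6178 0.2800
    outer loop
      vertex 0.54 5.92 0.00
      vertex 4.50 1.21 0.00
      vertex 9.00 9.00 29.00
    endloop
  endfacet
  facet normal -0.1669 -0.9454 0.2799
    outer loop
      vertex 4.50 1.21 0.00
      vertex 10.56 0.14 0.00
      vertex 9.00 9.00 29.00
    endloop
  endfacet
  facet normal 0.4792 -0.8319 0.2799
    outer loop
      vertex 10.56 0.14 0.00
      vertex 15.89 3.21 0.00
      vertex 9.00 9.00 29.00
    endloop
  endfacet
  facet normal 0.9020 -0.3287 0.2799
    outer loop
      vertex 15.89 3.21 0.00
      vertex 18.00 9.00 0.00
      vertex 9.00 9.00 29.00
    endloop
  endfacet
endsolid part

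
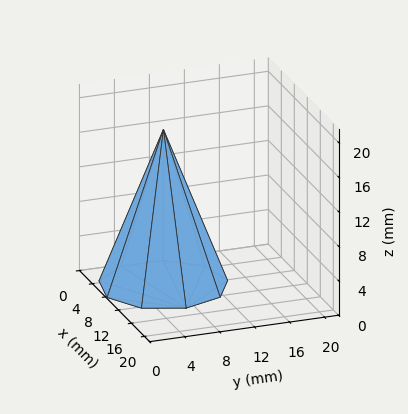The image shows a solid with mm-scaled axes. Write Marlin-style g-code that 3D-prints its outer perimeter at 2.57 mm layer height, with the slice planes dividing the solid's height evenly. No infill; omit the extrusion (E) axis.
Reading the render: the shape is a regular 9-sided pyramid, base circumscribed radius ≈ 7 mm, apex at z ≈ 18 mm (dimensions read to the nearest mm from the axis ticks). For the g-code, the solid's height is divided into equal slices at the stated Δz and each level perimeter traced with G1 moves after a G0 lift.

; perimeter-only toolpath
G21 ; units = mm
G90 ; absolute positioning
G28 ; home
; layer 1
G0 Z2.57
G0 X13.00 Y7.00
G1 X11.59 Y10.86
G1 X8.05 Y12.91
G1 X4.00 Y12.19
G1 X1.36 Y9.05
G1 X1.36 Y4.95
G1 X4.00 Y1.81
G1 X8.05 Y1.09
G1 X11.59 Y3.14
G1 X13.00 Y7.00
; layer 2
G0 Z5.14
G0 X12.00 Y7.00
G1 X10.83 Y10.21
G1 X7.87 Y11.92
G1 X4.50 Y11.33
G1 X2.30 Y8.71
G1 X2.30 Y5.29
G1 X4.50 Y2.67
G1 X7.87 Y2.08
G1 X10.83 Y3.79
G1 X12.00 Y7.00
; layer 3
G0 Z7.71
G0 X11.00 Y7.00
G1 X10.06 Y9.57
G1 X7.70 Y10.94
G1 X5.00 Y10.46
G1 X3.24 Y8.37
G1 X3.24 Y5.63
G1 X5.00 Y3.54
G1 X7.70 Y3.06
G1 X10.06 Y4.43
G1 X11.00 Y7.00
; layer 4
G0 Z10.29
G0 X10.00 Y7.00
G1 X9.30 Y8.93
G1 X7.52 Y9.95
G1 X5.50 Y9.60
G1 X4.18 Y8.02
G1 X4.18 Y5.98
G1 X5.50 Y4.40
G1 X7.52 Y4.05
G1 X9.30 Y5.07
G1 X10.00 Y7.00
; layer 5
G0 Z12.86
G0 X9.00 Y7.00
G1 X8.53 Y8.29
G1 X7.35 Y8.97
G1 X6.00 Y8.73
G1 X5.12 Y7.68
G1 X5.12 Y6.32
G1 X6.00 Y5.27
G1 X7.35 Y5.03
G1 X8.53 Y5.71
G1 X9.00 Y7.00
; layer 6
G0 Z15.43
G0 X8.00 Y7.00
G1 X7.77 Y7.64
G1 X7.17 Y7.98
G1 X6.50 Y7.87
G1 X6.06 Y7.34
G1 X6.06 Y6.66
G1 X6.50 Y6.13
G1 X7.17 Y6.02
G1 X7.77 Y6.36
G1 X8.00 Y7.00
M2 ; end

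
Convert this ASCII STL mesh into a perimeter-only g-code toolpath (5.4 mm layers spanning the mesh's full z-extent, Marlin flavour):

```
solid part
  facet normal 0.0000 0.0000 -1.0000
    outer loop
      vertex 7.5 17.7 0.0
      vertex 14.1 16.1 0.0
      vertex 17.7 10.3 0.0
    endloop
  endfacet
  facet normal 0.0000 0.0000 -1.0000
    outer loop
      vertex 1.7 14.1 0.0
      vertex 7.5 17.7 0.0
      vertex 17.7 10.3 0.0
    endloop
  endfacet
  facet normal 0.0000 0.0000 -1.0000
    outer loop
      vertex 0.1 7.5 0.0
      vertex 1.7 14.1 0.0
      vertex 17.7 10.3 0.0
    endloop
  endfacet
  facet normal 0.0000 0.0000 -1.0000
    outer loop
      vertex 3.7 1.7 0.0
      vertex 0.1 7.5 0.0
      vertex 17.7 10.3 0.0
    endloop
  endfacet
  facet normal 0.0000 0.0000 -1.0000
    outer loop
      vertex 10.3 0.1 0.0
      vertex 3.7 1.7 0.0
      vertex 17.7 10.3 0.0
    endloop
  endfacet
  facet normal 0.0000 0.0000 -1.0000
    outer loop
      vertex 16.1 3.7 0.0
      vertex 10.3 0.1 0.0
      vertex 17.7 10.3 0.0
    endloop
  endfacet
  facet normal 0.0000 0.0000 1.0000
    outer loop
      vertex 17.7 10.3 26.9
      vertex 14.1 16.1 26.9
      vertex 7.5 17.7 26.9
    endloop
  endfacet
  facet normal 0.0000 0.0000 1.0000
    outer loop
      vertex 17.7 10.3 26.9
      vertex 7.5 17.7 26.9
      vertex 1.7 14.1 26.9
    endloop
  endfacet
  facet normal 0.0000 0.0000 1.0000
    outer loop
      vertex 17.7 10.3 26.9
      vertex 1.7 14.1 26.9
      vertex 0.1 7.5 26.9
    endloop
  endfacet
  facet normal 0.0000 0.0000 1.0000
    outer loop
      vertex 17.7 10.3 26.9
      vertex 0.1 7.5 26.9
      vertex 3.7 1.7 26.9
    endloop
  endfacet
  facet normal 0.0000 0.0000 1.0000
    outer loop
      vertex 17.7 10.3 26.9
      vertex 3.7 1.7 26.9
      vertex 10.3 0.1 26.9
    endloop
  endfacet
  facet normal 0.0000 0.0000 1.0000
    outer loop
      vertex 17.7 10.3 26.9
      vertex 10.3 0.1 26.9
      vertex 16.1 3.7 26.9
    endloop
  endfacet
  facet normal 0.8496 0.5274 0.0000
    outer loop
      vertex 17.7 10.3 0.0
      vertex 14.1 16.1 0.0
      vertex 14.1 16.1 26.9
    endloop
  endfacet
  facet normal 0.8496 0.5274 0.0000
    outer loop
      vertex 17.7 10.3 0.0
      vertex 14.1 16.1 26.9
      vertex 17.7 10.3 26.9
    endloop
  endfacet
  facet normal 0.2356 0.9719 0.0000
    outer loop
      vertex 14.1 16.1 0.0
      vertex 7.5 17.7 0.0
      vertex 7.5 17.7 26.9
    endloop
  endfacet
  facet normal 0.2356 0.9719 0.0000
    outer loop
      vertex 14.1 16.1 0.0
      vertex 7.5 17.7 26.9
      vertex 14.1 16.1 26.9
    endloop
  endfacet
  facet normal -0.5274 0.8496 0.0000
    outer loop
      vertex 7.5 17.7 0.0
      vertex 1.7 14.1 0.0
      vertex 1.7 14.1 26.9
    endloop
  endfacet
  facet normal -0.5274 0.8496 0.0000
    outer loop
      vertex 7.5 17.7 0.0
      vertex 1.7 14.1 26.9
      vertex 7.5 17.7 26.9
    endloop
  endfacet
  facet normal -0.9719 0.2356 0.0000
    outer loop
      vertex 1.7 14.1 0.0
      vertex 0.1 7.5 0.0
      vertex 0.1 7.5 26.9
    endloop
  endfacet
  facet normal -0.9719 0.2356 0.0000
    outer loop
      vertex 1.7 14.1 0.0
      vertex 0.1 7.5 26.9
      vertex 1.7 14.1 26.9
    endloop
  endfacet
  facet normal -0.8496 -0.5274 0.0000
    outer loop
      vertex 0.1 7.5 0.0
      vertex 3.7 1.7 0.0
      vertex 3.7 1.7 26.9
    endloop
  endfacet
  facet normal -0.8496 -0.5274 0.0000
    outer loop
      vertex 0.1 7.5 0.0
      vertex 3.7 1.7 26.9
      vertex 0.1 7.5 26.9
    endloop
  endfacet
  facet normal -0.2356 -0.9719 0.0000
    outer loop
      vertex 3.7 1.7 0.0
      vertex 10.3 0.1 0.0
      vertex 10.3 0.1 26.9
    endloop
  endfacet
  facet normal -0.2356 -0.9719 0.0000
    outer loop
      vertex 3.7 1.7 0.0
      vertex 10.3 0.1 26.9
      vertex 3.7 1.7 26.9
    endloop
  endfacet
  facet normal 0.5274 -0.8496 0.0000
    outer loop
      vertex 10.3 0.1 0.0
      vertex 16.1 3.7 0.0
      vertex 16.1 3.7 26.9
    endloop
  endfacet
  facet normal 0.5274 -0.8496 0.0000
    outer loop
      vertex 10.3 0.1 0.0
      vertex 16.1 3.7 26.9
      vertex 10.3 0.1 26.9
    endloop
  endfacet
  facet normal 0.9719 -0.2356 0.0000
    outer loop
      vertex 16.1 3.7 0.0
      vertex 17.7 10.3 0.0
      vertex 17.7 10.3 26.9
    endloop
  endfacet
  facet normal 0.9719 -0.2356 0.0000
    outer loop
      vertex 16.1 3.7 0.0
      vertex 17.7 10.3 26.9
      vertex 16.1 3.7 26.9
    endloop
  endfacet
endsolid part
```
; perimeter-only toolpath
G21 ; units = mm
G90 ; absolute positioning
G28 ; home
; layer 1
G0 Z5.4
G0 X17.7 Y10.3
G1 X14.1 Y16.1
G1 X7.5 Y17.7
G1 X1.7 Y14.1
G1 X0.1 Y7.5
G1 X3.7 Y1.7
G1 X10.3 Y0.1
G1 X16.1 Y3.7
G1 X17.7 Y10.3
; layer 2
G0 Z10.8
G0 X17.7 Y10.3
G1 X14.1 Y16.1
G1 X7.5 Y17.7
G1 X1.7 Y14.1
G1 X0.1 Y7.5
G1 X3.7 Y1.7
G1 X10.3 Y0.1
G1 X16.1 Y3.7
G1 X17.7 Y10.3
; layer 3
G0 Z16.1
G0 X17.7 Y10.3
G1 X14.1 Y16.1
G1 X7.5 Y17.7
G1 X1.7 Y14.1
G1 X0.1 Y7.5
G1 X3.7 Y1.7
G1 X10.3 Y0.1
G1 X16.1 Y3.7
G1 X17.7 Y10.3
; layer 4
G0 Z21.5
G0 X17.7 Y10.3
G1 X14.1 Y16.1
G1 X7.5 Y17.7
G1 X1.7 Y14.1
G1 X0.1 Y7.5
G1 X3.7 Y1.7
G1 X10.3 Y0.1
G1 X16.1 Y3.7
G1 X17.7 Y10.3
; layer 5
G0 Z26.9
G0 X17.7 Y10.3
G1 X14.1 Y16.1
G1 X7.5 Y17.7
G1 X1.7 Y14.1
G1 X0.1 Y7.5
G1 X3.7 Y1.7
G1 X10.3 Y0.1
G1 X16.1 Y3.7
G1 X17.7 Y10.3
M2 ; end

The solid is a regular 8-sided prism (a cylinder approximated with 8 flat sides), circumscribed radius ≈ 8.9 mm, height ≈ 26.9 mm. Slicing at Δz = 5.4 mm — 5 equal slices spanning the solid's height, so layer i sits at z = i·h/5 — gives 5 non-empty perimeters. Each is a 8-segment closed polygon; G0 lifts to the layer z and rapids to the start vertex, then G1 traces the edges.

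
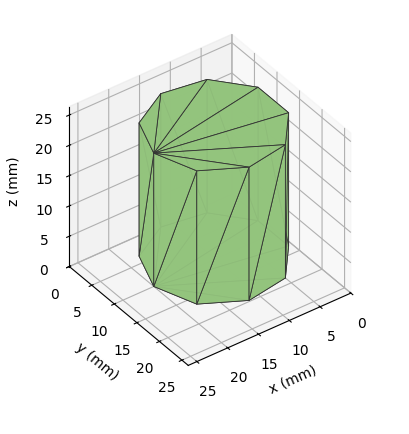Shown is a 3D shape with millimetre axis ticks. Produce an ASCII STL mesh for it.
Reading the render: the shape is a regular 9-sided prism (a cylinder approximated with 9 flat sides), circumscribed radius ≈ 10 mm, height ≈ 22 mm (dimensions read to the nearest mm from the axis ticks). For the STL, each face is triangulated and given an outward normal.

solid part
  facet normal 0.0000 0.0000 -1.0000
    outer loop
      vertex 11.7 19.8 0.0
      vertex 17.7 16.4 0.0
      vertex 20.0 10.0 0.0
    endloop
  endfacet
  facet normal 0.0000 0.0000 -1.0000
    outer loop
      vertex 5.0 18.7 0.0
      vertex 11.7 19.8 0.0
      vertex 20.0 10.0 0.0
    endloop
  endfacet
  facet normal 0.0000 0.0000 -1.0000
    outer loop
      vertex 0.6 13.4 0.0
      vertex 5.0 18.7 0.0
      vertex 20.0 10.0 0.0
    endloop
  endfacet
  facet normal 0.0000 0.0000 -1.0000
    outer loop
      vertex 0.6 6.6 0.0
      vertex 0.6 13.4 0.0
      vertex 20.0 10.0 0.0
    endloop
  endfacet
  facet normal 0.0000 0.0000 -1.0000
    outer loop
      vertex 5.0 1.3 0.0
      vertex 0.6 6.6 0.0
      vertex 20.0 10.0 0.0
    endloop
  endfacet
  facet normal 0.0000 0.0000 -1.0000
    outer loop
      vertex 11.7 0.2 0.0
      vertex 5.0 1.3 0.0
      vertex 20.0 10.0 0.0
    endloop
  endfacet
  facet normal 0.0000 0.0000 -1.0000
    outer loop
      vertex 17.7 3.6 0.0
      vertex 11.7 0.2 0.0
      vertex 20.0 10.0 0.0
    endloop
  endfacet
  facet normal 0.0000 0.0000 1.0000
    outer loop
      vertex 20.0 10.0 22.0
      vertex 17.7 16.4 22.0
      vertex 11.7 19.8 22.0
    endloop
  endfacet
  facet normal 0.0000 0.0000 1.0000
    outer loop
      vertex 20.0 10.0 22.0
      vertex 11.7 19.8 22.0
      vertex 5.0 18.7 22.0
    endloop
  endfacet
  facet normal 0.0000 0.0000 1.0000
    outer loop
      vertex 20.0 10.0 22.0
      vertex 5.0 18.7 22.0
      vertex 0.6 13.4 22.0
    endloop
  endfacet
  facet normal 0.0000 0.0000 1.0000
    outer loop
      vertex 20.0 10.0 22.0
      vertex 0.6 13.4 22.0
      vertex 0.6 6.6 22.0
    endloop
  endfacet
  facet normal 0.0000 0.0000 1.0000
    outer loop
      vertex 20.0 10.0 22.0
      vertex 0.6 6.6 22.0
      vertex 5.0 1.3 22.0
    endloop
  endfacet
  facet normal 0.0000 0.0000 1.0000
    outer loop
      vertex 20.0 10.0 22.0
      vertex 5.0 1.3 22.0
      vertex 11.7 0.2 22.0
    endloop
  endfacet
  facet normal 0.0000 0.0000 1.0000
    outer loop
      vertex 20.0 10.0 22.0
      vertex 11.7 0.2 22.0
      vertex 17.7 3.6 22.0
    endloop
  endfacet
  facet normal 0.9411 0.3382 0.0000
    outer loop
      vertex 20.0 10.0 0.0
      vertex 17.7 16.4 0.0
      vertex 17.7 16.4 22.0
    endloop
  endfacet
  facet normal 0.9411 0.3382 0.0000
    outer loop
      vertex 20.0 10.0 0.0
      vertex 17.7 16.4 22.0
      vertex 20.0 10.0 22.0
    endloop
  endfacet
  facet normal 0.4930 0.8700 0.0000
    outer loop
      vertex 17.7 16.4 0.0
      vertex 11.7 19.8 0.0
      vertex 11.7 19.8 22.0
    endloop
  endfacet
  facet normal 0.4930 0.8700 0.0000
    outer loop
      vertex 17.7 16.4 0.0
      vertex 11.7 19.8 22.0
      vertex 17.7 16.4 22.0
    endloop
  endfacet
  facet normal -0.1620 0.9868 0.0000
    outer loop
      vertex 11.7 19.8 0.0
      vertex 5.0 18.7 0.0
      vertex 5.0 18.7 22.0
    endloop
  endfacet
  facet normal -0.1620 0.9868 0.0000
    outer loop
      vertex 11.7 19.8 0.0
      vertex 5.0 18.7 22.0
      vertex 11.7 19.8 22.0
    endloop
  endfacet
  facet normal -0.7694 0.6388 0.0000
    outer loop
      vertex 5.0 18.7 0.0
      vertex 0.6 13.4 0.0
      vertex 0.6 13.4 22.0
    endloop
  endfacet
  facet normal -0.7694 0.6388 0.0000
    outer loop
      vertex 5.0 18.7 0.0
      vertex 0.6 13.4 22.0
      vertex 5.0 18.7 22.0
    endloop
  endfacet
  facet normal -1.0000 0.0000 0.0000
    outer loop
      vertex 0.6 13.4 0.0
      vertex 0.6 6.6 0.0
      vertex 0.6 6.6 22.0
    endloop
  endfacet
  facet normal -1.0000 0.0000 0.0000
    outer loop
      vertex 0.6 13.4 0.0
      vertex 0.6 6.6 22.0
      vertex 0.6 13.4 22.0
    endloop
  endfacet
  facet normal -0.7694 -0.6388 0.0000
    outer loop
      vertex 0.6 6.6 0.0
      vertex 5.0 1.3 0.0
      vertex 5.0 1.3 22.0
    endloop
  endfacet
  facet normal -0.7694 -0.6388 0.0000
    outer loop
      vertex 0.6 6.6 0.0
      vertex 5.0 1.3 22.0
      vertex 0.6 6.6 22.0
    endloop
  endfacet
  facet normal -0.1620 -0.9868 0.0000
    outer loop
      vertex 5.0 1.3 0.0
      vertex 11.7 0.2 0.0
      vertex 11.7 0.2 22.0
    endloop
  endfacet
  facet normal -0.1620 -0.9868 0.0000
    outer loop
      vertex 5.0 1.3 0.0
      vertex 11.7 0.2 22.0
      vertex 5.0 1.3 22.0
    endloop
  endfacet
  facet normal 0.4930 -0.8700 0.0000
    outer loop
      vertex 11.7 0.2 0.0
      vertex 17.7 3.6 0.0
      vertex 17.7 3.6 22.0
    endloop
  endfacet
  facet normal 0.4930 -0.8700 0.0000
    outer loop
      vertex 11.7 0.2 0.0
      vertex 17.7 3.6 22.0
      vertex 11.7 0.2 22.0
    endloop
  endfacet
  facet normal 0.9411 -0.3382 0.0000
    outer loop
      vertex 17.7 3.6 0.0
      vertex 20.0 10.0 0.0
      vertex 20.0 10.0 22.0
    endloop
  endfacet
  facet normal 0.9411 -0.3382 0.0000
    outer loop
      vertex 17.7 3.6 0.0
      vertex 20.0 10.0 22.0
      vertex 17.7 3.6 22.0
    endloop
  endfacet
endsolid part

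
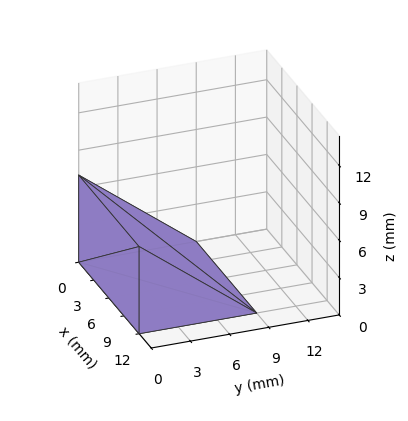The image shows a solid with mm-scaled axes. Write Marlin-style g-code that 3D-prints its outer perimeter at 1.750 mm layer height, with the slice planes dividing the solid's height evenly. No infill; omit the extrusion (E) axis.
Reading the render: the shape is a wedge (ramp): 12 × 9 mm base, rising to 7 mm along the y=0 edge and sloping linearly to z=0 at y=9 (dimensions read to the nearest mm from the axis ticks). For the g-code, the solid's height is divided into equal slices at the stated Δz and each level perimeter traced with G1 moves after a G0 lift.

; perimeter-only toolpath
G21 ; units = mm
G90 ; absolute positioning
G28 ; home
; layer 1
G0 Z1.750
G0 X0.000 Y0.000
G1 X12.000 Y0.000
G1 X12.000 Y6.750
G1 X0.000 Y6.750
G1 X0.000 Y0.000
; layer 2
G0 Z3.500
G0 X0.000 Y0.000
G1 X12.000 Y0.000
G1 X12.000 Y4.500
G1 X0.000 Y4.500
G1 X0.000 Y0.000
; layer 3
G0 Z5.250
G0 X0.000 Y0.000
G1 X12.000 Y0.000
G1 X12.000 Y2.250
G1 X0.000 Y2.250
G1 X0.000 Y0.000
M2 ; end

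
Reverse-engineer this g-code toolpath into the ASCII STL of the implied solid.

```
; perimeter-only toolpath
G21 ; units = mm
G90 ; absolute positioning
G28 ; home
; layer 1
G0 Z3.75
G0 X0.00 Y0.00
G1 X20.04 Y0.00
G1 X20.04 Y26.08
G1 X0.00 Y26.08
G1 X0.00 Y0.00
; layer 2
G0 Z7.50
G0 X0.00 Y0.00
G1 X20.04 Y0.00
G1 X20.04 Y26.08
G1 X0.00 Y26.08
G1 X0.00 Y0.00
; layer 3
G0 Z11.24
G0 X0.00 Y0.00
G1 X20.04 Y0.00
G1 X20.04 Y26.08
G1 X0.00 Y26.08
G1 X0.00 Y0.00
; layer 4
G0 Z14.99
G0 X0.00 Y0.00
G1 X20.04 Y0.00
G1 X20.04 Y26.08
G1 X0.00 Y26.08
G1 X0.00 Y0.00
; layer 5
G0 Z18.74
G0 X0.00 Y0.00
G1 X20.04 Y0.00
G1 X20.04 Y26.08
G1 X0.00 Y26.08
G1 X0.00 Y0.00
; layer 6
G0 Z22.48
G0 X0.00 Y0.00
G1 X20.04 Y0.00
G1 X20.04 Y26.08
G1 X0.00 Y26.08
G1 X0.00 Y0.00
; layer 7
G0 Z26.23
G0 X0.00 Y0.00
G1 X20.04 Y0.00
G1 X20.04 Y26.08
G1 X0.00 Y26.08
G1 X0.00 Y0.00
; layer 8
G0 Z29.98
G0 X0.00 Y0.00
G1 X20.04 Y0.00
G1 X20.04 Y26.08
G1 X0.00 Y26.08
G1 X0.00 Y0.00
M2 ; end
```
solid part
  facet normal 0.0000 0.0000 -1.0000
    outer loop
      vertex 20.04 26.08 0.00
      vertex 20.04 0.00 0.00
      vertex 0.00 0.00 0.00
    endloop
  endfacet
  facet normal 0.0000 0.0000 -1.0000
    outer loop
      vertex 0.00 26.08 0.00
      vertex 20.04 26.08 0.00
      vertex 0.00 0.00 0.00
    endloop
  endfacet
  facet normal 0.0000 0.0000 1.0000
    outer loop
      vertex 0.00 0.00 29.98
      vertex 20.04 0.00 29.98
      vertex 20.04 26.08 29.98
    endloop
  endfacet
  facet normal 0.0000 0.0000 1.0000
    outer loop
      vertex 0.00 0.00 29.98
      vertex 20.04 26.08 29.98
      vertex 0.00 26.08 29.98
    endloop
  endfacet
  facet normal 0.0000 -1.0000 0.0000
    outer loop
      vertex 0.00 0.00 0.00
      vertex 20.04 0.00 0.00
      vertex 20.04 0.00 29.98
    endloop
  endfacet
  facet normal 0.0000 -1.0000 0.0000
    outer loop
      vertex 0.00 0.00 0.00
      vertex 20.04 0.00 29.98
      vertex 0.00 0.00 29.98
    endloop
  endfacet
  facet normal 0.0000 1.0000 0.0000
    outer loop
      vertex 20.04 26.08 29.98
      vertex 20.04 26.08 0.00
      vertex 0.00 26.08 0.00
    endloop
  endfacet
  facet normal 0.0000 1.0000 0.0000
    outer loop
      vertex 0.00 26.08 29.98
      vertex 20.04 26.08 29.98
      vertex 0.00 26.08 0.00
    endloop
  endfacet
  facet normal -1.0000 0.0000 0.0000
    outer loop
      vertex 0.00 26.08 29.98
      vertex 0.00 26.08 0.00
      vertex 0.00 0.00 0.00
    endloop
  endfacet
  facet normal -1.0000 0.0000 0.0000
    outer loop
      vertex 0.00 0.00 29.98
      vertex 0.00 26.08 29.98
      vertex 0.00 0.00 0.00
    endloop
  endfacet
  facet normal 1.0000 0.0000 0.0000
    outer loop
      vertex 20.04 0.00 0.00
      vertex 20.04 26.08 0.00
      vertex 20.04 26.08 29.98
    endloop
  endfacet
  facet normal 1.0000 0.0000 0.0000
    outer loop
      vertex 20.04 0.00 0.00
      vertex 20.04 26.08 29.98
      vertex 20.04 0.00 29.98
    endloop
  endfacet
endsolid part

The G0 Z moves step by Δz≈3.75 mm. Every layer's G1 loop is the same polygon, so the solid is a straight extrusion of it from z=0 to z≈30. Closing with flat bottom and top caps and triangulating gives 12 facets — a rectangular box, roughly 20 × 26.1 mm footprint and 30 mm tall.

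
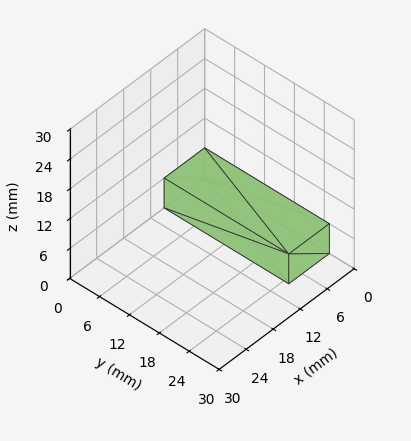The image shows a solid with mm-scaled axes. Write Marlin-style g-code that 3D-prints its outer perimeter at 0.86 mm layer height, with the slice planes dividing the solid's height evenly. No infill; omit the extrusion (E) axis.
Reading the render: the shape is a rectangular box, roughly 9 × 25 mm footprint and 6 mm tall (dimensions read to the nearest mm from the axis ticks). For the g-code, the solid's height is divided into equal slices at the stated Δz and each level perimeter traced with G1 moves after a G0 lift.

; perimeter-only toolpath
G21 ; units = mm
G90 ; absolute positioning
G28 ; home
; layer 1
G0 Z0.86
G0 X0.00 Y0.00
G1 X9.00 Y0.00
G1 X9.00 Y25.00
G1 X0.00 Y25.00
G1 X0.00 Y0.00
; layer 2
G0 Z1.71
G0 X0.00 Y0.00
G1 X9.00 Y0.00
G1 X9.00 Y25.00
G1 X0.00 Y25.00
G1 X0.00 Y0.00
; layer 3
G0 Z2.57
G0 X0.00 Y0.00
G1 X9.00 Y0.00
G1 X9.00 Y25.00
G1 X0.00 Y25.00
G1 X0.00 Y0.00
; layer 4
G0 Z3.43
G0 X0.00 Y0.00
G1 X9.00 Y0.00
G1 X9.00 Y25.00
G1 X0.00 Y25.00
G1 X0.00 Y0.00
; layer 5
G0 Z4.29
G0 X0.00 Y0.00
G1 X9.00 Y0.00
G1 X9.00 Y25.00
G1 X0.00 Y25.00
G1 X0.00 Y0.00
; layer 6
G0 Z5.14
G0 X0.00 Y0.00
G1 X9.00 Y0.00
G1 X9.00 Y25.00
G1 X0.00 Y25.00
G1 X0.00 Y0.00
; layer 7
G0 Z6.00
G0 X0.00 Y0.00
G1 X9.00 Y0.00
G1 X9.00 Y25.00
G1 X0.00 Y25.00
G1 X0.00 Y0.00
M2 ; end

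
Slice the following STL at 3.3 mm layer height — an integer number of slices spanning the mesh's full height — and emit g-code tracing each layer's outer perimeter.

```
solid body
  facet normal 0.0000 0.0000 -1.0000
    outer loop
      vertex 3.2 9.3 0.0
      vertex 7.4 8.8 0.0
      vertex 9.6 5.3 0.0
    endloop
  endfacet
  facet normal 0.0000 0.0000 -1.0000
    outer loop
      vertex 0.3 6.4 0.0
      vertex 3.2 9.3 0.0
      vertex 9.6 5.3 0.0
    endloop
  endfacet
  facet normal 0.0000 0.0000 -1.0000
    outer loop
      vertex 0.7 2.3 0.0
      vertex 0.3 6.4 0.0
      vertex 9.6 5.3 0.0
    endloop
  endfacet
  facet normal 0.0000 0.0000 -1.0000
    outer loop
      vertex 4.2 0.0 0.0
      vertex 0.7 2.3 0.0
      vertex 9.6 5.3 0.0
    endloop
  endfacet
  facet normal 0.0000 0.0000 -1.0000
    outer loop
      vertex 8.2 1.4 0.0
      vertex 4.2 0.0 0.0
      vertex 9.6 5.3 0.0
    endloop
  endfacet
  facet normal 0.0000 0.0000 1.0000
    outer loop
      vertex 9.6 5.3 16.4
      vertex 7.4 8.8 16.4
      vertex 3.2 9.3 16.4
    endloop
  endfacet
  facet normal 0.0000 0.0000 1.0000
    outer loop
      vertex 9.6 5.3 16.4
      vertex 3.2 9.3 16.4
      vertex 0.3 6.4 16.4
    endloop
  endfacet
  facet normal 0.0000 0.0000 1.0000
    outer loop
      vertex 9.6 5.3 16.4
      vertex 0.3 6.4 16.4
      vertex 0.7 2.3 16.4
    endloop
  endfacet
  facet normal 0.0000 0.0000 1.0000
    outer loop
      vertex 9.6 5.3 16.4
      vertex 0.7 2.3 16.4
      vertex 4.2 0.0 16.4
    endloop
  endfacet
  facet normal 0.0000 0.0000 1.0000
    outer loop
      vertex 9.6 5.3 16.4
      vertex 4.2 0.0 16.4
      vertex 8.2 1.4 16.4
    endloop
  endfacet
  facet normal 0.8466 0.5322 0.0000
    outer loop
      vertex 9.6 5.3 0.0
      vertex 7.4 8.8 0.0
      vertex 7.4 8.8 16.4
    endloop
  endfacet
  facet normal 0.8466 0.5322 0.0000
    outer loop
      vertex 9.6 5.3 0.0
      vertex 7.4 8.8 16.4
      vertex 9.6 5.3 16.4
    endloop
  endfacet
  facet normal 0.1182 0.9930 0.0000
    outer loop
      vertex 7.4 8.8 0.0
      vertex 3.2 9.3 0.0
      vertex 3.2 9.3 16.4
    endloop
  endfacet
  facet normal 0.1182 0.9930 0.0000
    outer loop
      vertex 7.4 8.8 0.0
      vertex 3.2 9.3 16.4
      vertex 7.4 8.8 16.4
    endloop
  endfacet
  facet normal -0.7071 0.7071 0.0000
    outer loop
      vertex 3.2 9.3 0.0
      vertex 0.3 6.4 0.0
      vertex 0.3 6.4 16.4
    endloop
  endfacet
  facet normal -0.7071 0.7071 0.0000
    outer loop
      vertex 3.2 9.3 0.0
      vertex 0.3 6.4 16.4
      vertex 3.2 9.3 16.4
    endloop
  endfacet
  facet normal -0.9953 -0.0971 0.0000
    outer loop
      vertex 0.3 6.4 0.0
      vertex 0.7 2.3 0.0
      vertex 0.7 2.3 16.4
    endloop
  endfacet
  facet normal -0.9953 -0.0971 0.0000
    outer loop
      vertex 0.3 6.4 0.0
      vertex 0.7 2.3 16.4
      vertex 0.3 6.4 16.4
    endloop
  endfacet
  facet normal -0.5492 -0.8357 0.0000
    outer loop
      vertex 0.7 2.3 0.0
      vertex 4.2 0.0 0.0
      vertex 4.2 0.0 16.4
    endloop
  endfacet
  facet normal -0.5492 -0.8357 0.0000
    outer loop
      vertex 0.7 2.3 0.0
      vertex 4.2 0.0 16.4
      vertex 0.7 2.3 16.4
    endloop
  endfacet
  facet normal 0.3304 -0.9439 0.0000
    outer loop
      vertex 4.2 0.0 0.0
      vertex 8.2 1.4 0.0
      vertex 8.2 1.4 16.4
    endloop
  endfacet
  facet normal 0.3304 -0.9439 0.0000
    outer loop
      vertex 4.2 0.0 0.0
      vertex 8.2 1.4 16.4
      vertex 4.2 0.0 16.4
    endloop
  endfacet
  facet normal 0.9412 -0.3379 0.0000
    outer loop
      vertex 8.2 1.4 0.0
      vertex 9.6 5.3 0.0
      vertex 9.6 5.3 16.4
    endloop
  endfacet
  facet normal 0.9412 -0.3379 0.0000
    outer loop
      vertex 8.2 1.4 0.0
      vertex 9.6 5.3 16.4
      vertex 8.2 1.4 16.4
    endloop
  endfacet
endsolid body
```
; perimeter-only toolpath
G21 ; units = mm
G90 ; absolute positioning
G28 ; home
; layer 1
G0 Z3.3
G0 X9.6 Y5.3
G1 X7.4 Y8.8
G1 X3.2 Y9.3
G1 X0.3 Y6.4
G1 X0.7 Y2.3
G1 X4.2 Y0.0
G1 X8.2 Y1.4
G1 X9.6 Y5.3
; layer 2
G0 Z6.6
G0 X9.6 Y5.3
G1 X7.4 Y8.8
G1 X3.2 Y9.3
G1 X0.3 Y6.4
G1 X0.7 Y2.3
G1 X4.2 Y0.0
G1 X8.2 Y1.4
G1 X9.6 Y5.3
; layer 3
G0 Z9.8
G0 X9.6 Y5.3
G1 X7.4 Y8.8
G1 X3.2 Y9.3
G1 X0.3 Y6.4
G1 X0.7 Y2.3
G1 X4.2 Y0.0
G1 X8.2 Y1.4
G1 X9.6 Y5.3
; layer 4
G0 Z13.1
G0 X9.6 Y5.3
G1 X7.4 Y8.8
G1 X3.2 Y9.3
G1 X0.3 Y6.4
G1 X0.7 Y2.3
G1 X4.2 Y0.0
G1 X8.2 Y1.4
G1 X9.6 Y5.3
; layer 5
G0 Z16.4
G0 X9.6 Y5.3
G1 X7.4 Y8.8
G1 X3.2 Y9.3
G1 X0.3 Y6.4
G1 X0.7 Y2.3
G1 X4.2 Y0.0
G1 X8.2 Y1.4
G1 X9.6 Y5.3
M2 ; end

The solid is a regular 7-sided prism (a cylinder approximated with 7 flat sides), circumscribed radius ≈ 4.8 mm, height ≈ 16.4 mm. Slicing at Δz = 3.3 mm — 5 equal slices spanning the solid's height, so layer i sits at z = i·h/5 — gives 5 non-empty perimeters. Each is a 7-segment closed polygon; G0 lifts to the layer z and rapids to the start vertex, then G1 traces the edges.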